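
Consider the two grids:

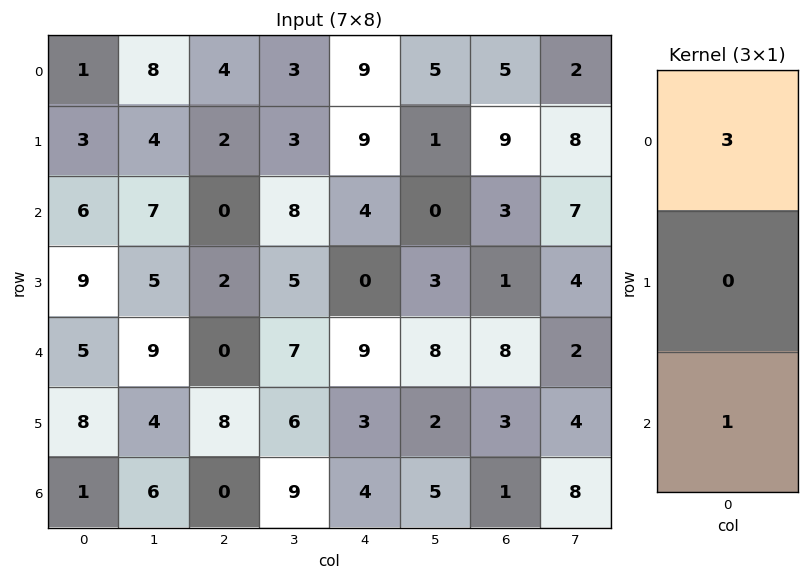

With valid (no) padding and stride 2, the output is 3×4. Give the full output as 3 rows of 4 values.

9 12 31 18
23 0 21 17
16 0 31 25

Output[0,0]: The receptive field on the input at this output position is [1 / 3 / 6]. Elementwise product with the kernel and sum: 1·3 + 6·1.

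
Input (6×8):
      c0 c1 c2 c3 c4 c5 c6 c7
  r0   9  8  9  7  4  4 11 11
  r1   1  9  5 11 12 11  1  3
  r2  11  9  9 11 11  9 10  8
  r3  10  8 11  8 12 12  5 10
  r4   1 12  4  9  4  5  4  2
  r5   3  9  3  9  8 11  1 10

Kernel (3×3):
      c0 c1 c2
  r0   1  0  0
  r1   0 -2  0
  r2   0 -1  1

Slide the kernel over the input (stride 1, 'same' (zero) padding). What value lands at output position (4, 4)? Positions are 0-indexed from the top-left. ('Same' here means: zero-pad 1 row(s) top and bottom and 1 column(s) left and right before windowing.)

3

The receptive field on the zero-padded input at this output position is [8 12 12 / 9 4 5 / 9 8 11]. Elementwise product with the kernel and sum: 8·1 + 4·-2 + 8·-1 + 11·1.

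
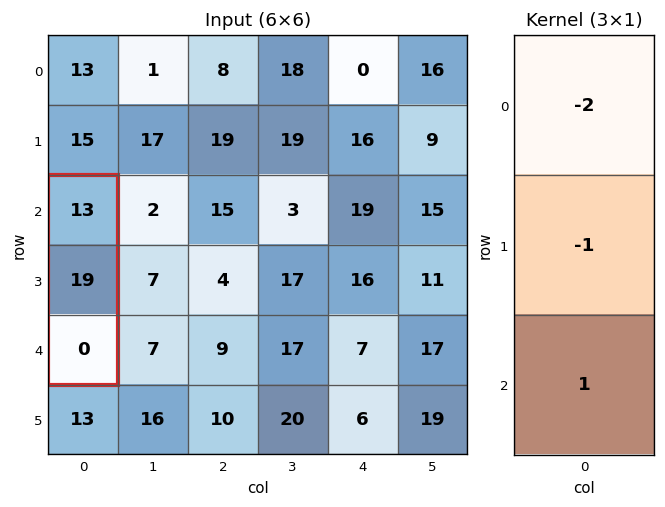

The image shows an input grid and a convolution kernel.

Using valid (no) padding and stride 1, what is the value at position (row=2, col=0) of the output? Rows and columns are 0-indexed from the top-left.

-45

The receptive field on the input at this output position is [13 / 19 / 0]. Elementwise product with the kernel and sum: 13·-2 + 19·-1 + 0·1.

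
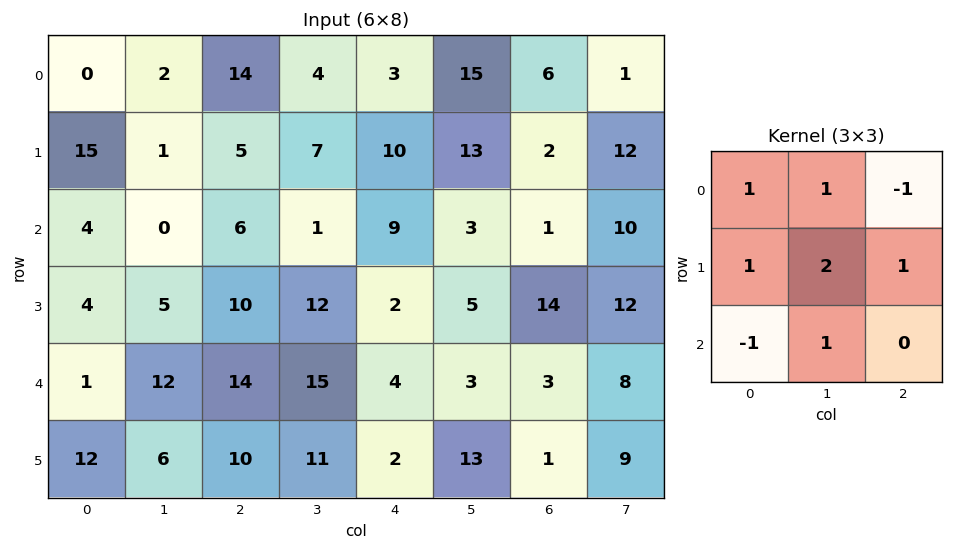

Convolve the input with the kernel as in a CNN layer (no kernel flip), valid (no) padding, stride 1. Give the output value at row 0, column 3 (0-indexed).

The receptive field on the input at this output position is [4 3 15 / 7 10 13 / 1 9 3]. Elementwise product with the kernel and sum: 4·1 + 3·1 + 15·-1 + 7·1 + 10·2 + 13·1 + 1·-1 + 9·1.

40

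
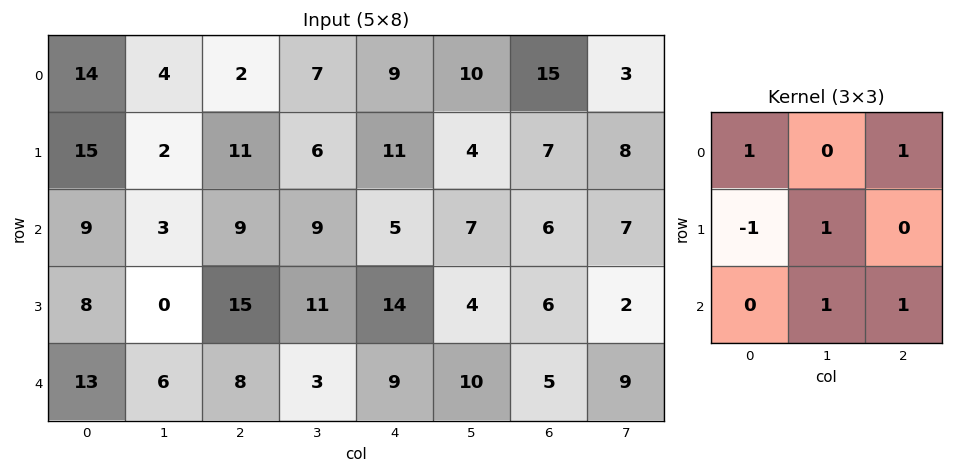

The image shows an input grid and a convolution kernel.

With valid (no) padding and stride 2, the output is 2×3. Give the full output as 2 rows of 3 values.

15 20 30
24 22 16

Output[0,0]: The receptive field on the input at this output position is [14 4 2 / 15 2 11 / 9 3 9]. Elementwise product with the kernel and sum: 14·1 + 2·1 + 15·-1 + 2·1 + 3·1 + 9·1.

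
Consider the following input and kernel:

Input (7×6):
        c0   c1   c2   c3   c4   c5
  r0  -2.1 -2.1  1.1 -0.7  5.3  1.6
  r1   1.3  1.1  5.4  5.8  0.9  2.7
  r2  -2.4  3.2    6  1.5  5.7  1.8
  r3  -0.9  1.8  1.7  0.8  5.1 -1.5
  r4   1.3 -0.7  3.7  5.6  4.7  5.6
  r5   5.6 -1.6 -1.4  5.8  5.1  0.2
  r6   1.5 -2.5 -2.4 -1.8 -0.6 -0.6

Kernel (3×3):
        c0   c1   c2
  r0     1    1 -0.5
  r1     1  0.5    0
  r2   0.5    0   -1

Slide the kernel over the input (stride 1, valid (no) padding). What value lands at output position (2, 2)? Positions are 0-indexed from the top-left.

The receptive field on the input at this output position is [6 1.5 5.7 / 1.7 0.8 5.1 / 3.7 5.6 4.7]. Elementwise product with the kernel and sum: 6·1 + 1.5·1 + 5.7·-0.5 + 1.7·1 + 0.8·0.5 + 3.7·0.5 + 4.7·-1.

3.9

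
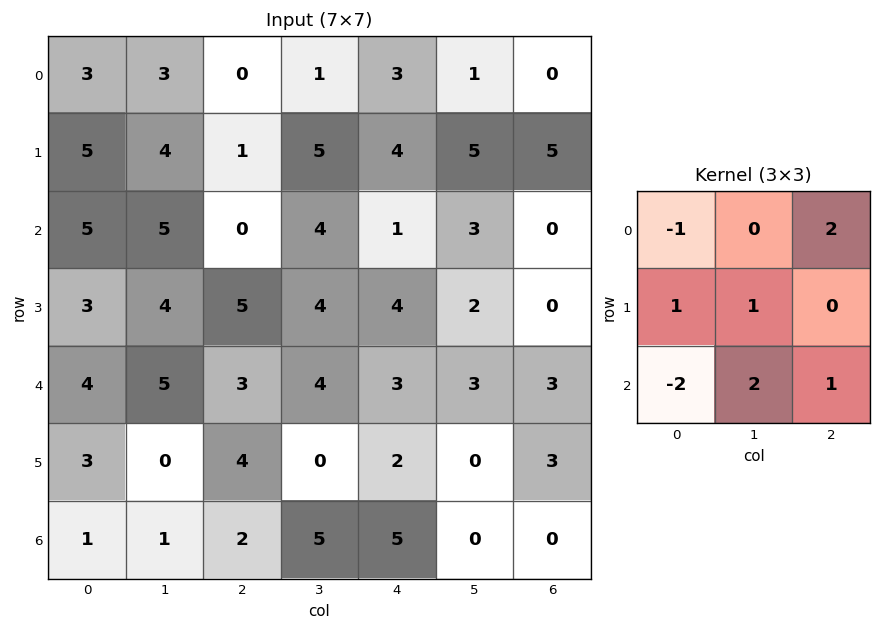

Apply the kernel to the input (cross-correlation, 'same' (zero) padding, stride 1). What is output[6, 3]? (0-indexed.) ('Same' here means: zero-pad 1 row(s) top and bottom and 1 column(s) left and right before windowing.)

7

The receptive field on the zero-padded input at this output position is [4 0 2 / 2 5 5 / 0 0 0]. Elementwise product with the kernel and sum: 4·-1 + 2·2 + 2·1 + 5·1 + 0·-2 + 0·2 + 0·1.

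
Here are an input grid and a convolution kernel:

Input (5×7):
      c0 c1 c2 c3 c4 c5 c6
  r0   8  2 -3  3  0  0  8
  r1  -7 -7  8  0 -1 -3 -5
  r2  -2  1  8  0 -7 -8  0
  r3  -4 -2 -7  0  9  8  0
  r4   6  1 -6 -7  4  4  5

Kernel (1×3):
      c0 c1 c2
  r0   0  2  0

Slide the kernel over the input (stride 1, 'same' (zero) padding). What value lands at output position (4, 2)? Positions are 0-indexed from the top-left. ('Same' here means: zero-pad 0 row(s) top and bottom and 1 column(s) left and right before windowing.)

The receptive field on the zero-padded input at this output position is [1 -6 -7]. Elementwise product with the kernel and sum: -6·2.

-12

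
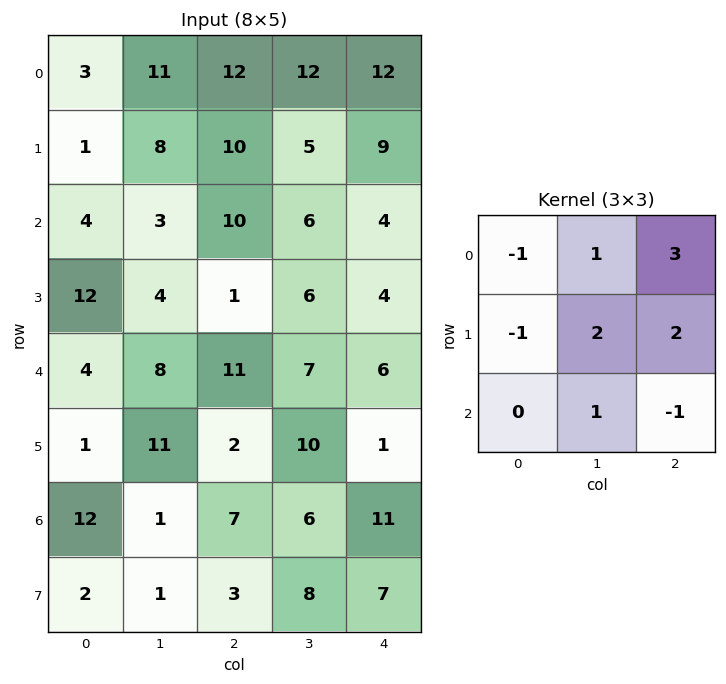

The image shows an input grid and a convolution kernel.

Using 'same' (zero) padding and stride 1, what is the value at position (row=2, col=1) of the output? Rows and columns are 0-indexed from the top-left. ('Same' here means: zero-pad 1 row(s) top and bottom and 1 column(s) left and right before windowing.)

The receptive field on the zero-padded input at this output position is [1 8 10 / 4 3 10 / 12 4 1]. Elementwise product with the kernel and sum: 1·-1 + 8·1 + 10·3 + 4·-1 + 3·2 + 10·2 + 4·1 + 1·-1.

62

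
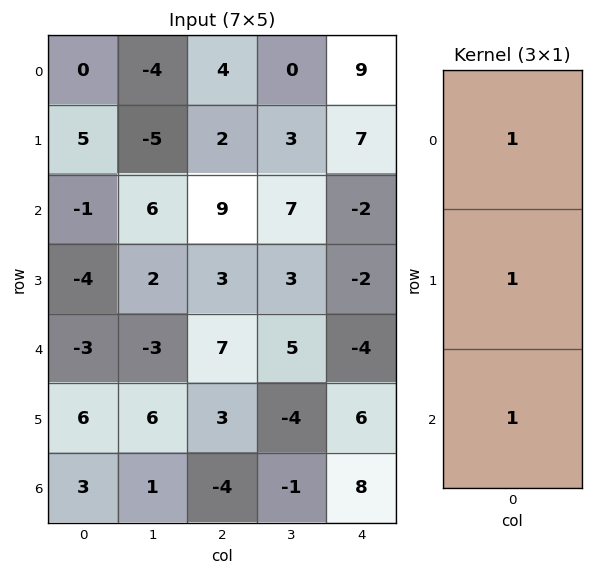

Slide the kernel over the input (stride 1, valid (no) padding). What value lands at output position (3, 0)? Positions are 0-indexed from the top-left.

-1

The receptive field on the input at this output position is [-4 / -3 / 6]. Elementwise product with the kernel and sum: -4·1 + -3·1 + 6·1.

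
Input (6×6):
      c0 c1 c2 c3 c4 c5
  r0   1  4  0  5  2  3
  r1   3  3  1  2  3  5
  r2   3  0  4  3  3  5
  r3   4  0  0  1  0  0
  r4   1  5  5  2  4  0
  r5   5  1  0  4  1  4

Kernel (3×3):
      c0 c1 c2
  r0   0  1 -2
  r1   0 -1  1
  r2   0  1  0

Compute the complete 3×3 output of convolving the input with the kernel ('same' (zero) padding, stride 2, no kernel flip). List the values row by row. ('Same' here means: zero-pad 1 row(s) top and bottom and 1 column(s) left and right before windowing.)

Output[0,0]: The receptive field on the zero-padded input at this output position is [0 0 0 / 0 1 4 / 0 3 3]. Elementwise product with the kernel and sum: 0·1 + 0·-2 + 1·-1 + 4·1 + 3·1.
Output[0,1]: The receptive field on the zero-padded input at this output position is [0 0 0 / 4 0 5 / 3 1 2]. Elementwise product with the kernel and sum: 0·1 + 0·-2 + 0·-1 + 5·1 + 1·1.

6 6 4
-2 -4 -5
13 -5 -3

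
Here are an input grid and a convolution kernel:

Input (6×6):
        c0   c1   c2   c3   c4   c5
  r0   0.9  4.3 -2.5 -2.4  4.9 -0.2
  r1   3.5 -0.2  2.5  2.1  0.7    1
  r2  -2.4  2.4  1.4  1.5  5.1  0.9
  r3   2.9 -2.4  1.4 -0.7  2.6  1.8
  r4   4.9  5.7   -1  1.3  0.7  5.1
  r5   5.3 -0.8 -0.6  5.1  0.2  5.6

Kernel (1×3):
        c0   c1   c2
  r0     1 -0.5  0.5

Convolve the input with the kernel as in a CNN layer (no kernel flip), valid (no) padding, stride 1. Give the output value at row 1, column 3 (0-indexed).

The receptive field on the input at this output position is [2.1 0.7 1]. Elementwise product with the kernel and sum: 2.1·1 + 0.7·-0.5 + 1·0.5.

2.25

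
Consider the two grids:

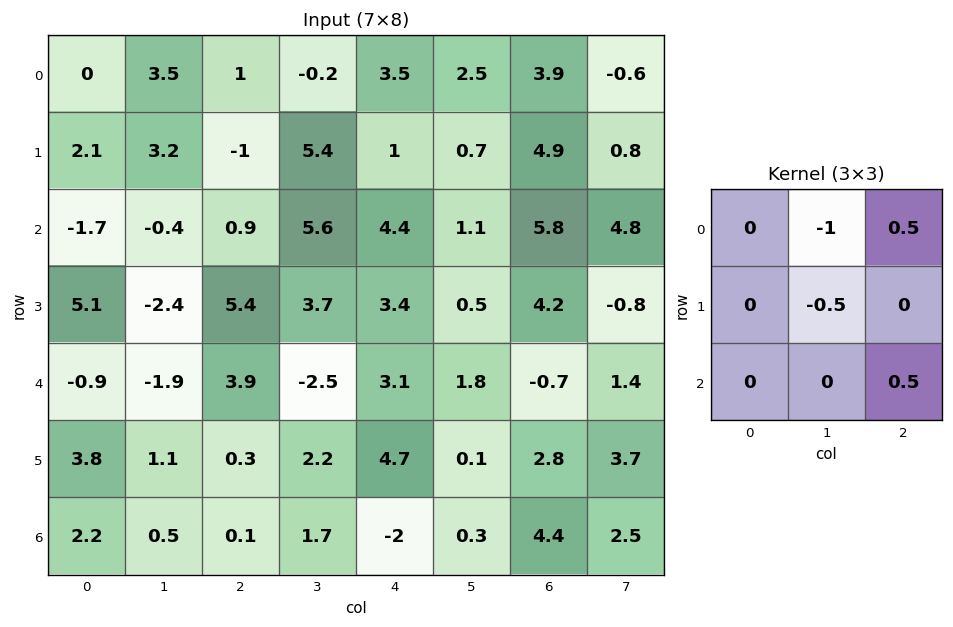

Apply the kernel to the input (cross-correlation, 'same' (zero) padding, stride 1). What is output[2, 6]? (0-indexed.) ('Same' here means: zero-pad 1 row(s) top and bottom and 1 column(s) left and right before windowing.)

-7.8

The receptive field on the zero-padded input at this output position is [0.7 4.9 0.8 / 1.1 5.8 4.8 / 0.5 4.2 -0.8]. Elementwise product with the kernel and sum: 4.9·-1 + 0.8·0.5 + 5.8·-0.5 + -0.8·0.5.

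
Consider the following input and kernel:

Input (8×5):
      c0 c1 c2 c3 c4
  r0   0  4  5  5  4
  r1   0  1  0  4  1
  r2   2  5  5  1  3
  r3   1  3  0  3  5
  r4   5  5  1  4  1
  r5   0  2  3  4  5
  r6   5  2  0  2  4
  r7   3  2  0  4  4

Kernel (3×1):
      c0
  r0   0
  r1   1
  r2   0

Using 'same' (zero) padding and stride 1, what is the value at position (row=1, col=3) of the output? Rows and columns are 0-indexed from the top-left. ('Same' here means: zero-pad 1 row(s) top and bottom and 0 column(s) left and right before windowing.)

4

The receptive field on the zero-padded input at this output position is [5 / 4 / 1]. Elementwise product with the kernel and sum: 4·1.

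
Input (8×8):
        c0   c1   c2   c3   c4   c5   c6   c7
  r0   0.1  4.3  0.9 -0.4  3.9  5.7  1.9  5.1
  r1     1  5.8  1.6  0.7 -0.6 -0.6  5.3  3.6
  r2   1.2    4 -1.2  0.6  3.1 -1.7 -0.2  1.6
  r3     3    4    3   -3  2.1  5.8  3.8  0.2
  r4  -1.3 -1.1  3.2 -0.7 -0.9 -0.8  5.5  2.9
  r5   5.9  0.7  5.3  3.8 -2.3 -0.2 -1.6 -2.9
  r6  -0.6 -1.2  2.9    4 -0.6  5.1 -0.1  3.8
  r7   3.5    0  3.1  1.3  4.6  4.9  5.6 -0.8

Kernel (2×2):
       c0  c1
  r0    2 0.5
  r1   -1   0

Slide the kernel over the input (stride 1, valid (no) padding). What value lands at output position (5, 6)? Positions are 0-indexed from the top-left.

-4.55

The receptive field on the input at this output position is [-1.6 -2.9 / -0.1 3.8]. Elementwise product with the kernel and sum: -1.6·2 + -2.9·0.5 + -0.1·-1.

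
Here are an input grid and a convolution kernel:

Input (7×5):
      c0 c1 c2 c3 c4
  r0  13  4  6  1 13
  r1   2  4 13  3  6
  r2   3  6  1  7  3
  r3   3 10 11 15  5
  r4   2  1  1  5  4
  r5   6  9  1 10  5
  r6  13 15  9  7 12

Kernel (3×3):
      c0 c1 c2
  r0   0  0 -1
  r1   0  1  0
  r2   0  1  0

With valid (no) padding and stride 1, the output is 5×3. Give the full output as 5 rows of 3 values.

Output[0,0]: The receptive field on the input at this output position is [13 4 6 / 2 4 13 / 3 6 1]. Elementwise product with the kernel and sum: 6·-1 + 4·1 + 6·1.

4 13 -3
3 9 16
10 5 17
-1 -13 10
23 5 13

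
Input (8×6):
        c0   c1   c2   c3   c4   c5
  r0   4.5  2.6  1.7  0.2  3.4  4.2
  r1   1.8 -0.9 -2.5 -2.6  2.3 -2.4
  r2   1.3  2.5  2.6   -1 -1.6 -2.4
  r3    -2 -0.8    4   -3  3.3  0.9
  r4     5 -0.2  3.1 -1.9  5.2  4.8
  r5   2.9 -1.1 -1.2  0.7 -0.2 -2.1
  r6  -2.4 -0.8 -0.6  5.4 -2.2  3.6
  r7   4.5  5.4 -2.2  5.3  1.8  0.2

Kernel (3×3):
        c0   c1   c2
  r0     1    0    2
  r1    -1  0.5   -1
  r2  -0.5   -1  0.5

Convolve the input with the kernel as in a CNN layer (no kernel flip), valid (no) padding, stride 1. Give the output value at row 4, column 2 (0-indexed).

9.05

The receptive field on the input at this output position is [3.1 -1.9 5.2 / -1.2 0.7 -0.2 / -0.6 5.4 -2.2]. Elementwise product with the kernel and sum: 3.1·1 + 5.2·2 + -1.2·-1 + 0.7·0.5 + -0.2·-1 + -0.6·-0.5 + 5.4·-1 + -2.2·0.5.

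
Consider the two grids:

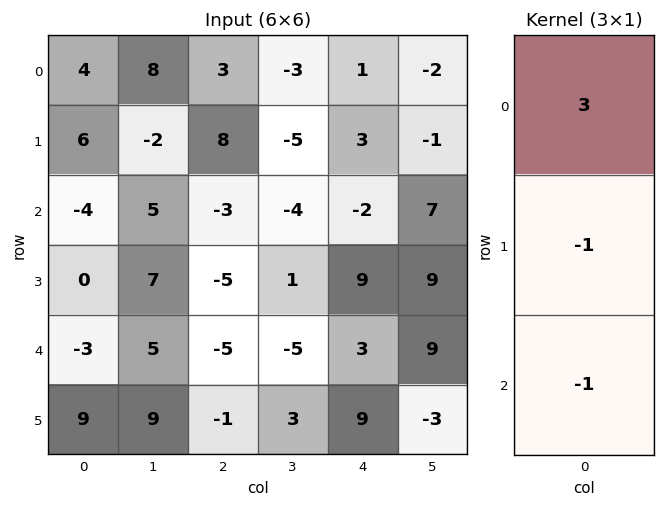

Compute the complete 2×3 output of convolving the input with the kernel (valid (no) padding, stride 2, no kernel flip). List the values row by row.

Output[0,0]: The receptive field on the input at this output position is [4 / 6 / -4]. Elementwise product with the kernel and sum: 4·3 + 6·-1 + -4·-1.
Output[0,1]: The receptive field on the input at this output position is [3 / 8 / -3]. Elementwise product with the kernel and sum: 3·3 + 8·-1 + -3·-1.

10 4 2
-9 1 -18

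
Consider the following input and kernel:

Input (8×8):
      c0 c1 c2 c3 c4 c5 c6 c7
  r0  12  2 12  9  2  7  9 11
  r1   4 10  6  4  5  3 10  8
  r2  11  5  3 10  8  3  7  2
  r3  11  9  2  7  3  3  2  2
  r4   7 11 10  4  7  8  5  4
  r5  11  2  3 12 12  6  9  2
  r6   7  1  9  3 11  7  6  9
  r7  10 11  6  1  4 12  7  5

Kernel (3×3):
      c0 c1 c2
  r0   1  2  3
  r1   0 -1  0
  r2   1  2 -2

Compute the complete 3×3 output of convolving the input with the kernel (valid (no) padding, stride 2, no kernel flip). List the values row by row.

Output[0,0]: The receptive field on the input at this output position is [12 2 12 / 4 10 6 / 11 5 3]. Elementwise product with the kernel and sum: 12·1 + 2·2 + 12·3 + 10·-1 + 11·1 + 5·2 + 3·-2.
Output[0,1]: The receptive field on the input at this output position is [12 9 2 / 6 4 5 / 3 10 8]. Elementwise product with the kernel and sum: 12·1 + 9·2 + 2·3 + 4·-1 + 3·1 + 10·2 + 8·-2.

57 39 40
30 44 45
48 20 45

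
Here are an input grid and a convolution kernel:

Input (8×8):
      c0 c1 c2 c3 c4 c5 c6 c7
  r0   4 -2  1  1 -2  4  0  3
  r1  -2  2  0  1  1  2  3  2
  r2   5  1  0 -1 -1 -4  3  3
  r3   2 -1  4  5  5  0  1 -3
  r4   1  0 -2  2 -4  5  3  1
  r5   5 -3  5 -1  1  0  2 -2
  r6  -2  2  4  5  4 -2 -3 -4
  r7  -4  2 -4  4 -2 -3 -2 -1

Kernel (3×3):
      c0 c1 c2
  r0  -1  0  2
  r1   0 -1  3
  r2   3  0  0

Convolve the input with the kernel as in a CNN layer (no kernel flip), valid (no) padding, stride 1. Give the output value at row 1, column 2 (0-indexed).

The receptive field on the input at this output position is [0 1 1 / 0 -1 -1 / 4 5 5]. Elementwise product with the kernel and sum: 0·-1 + 1·2 + -1·-1 + -1·3 + 4·3.

12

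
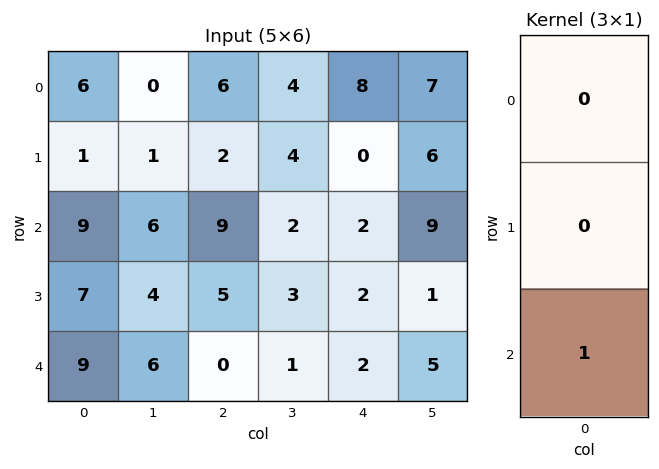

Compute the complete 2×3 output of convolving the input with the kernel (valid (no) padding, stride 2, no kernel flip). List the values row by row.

Output[0,0]: The receptive field on the input at this output position is [6 / 1 / 9]. Elementwise product with the kernel and sum: 9·1.

9 9 2
9 0 2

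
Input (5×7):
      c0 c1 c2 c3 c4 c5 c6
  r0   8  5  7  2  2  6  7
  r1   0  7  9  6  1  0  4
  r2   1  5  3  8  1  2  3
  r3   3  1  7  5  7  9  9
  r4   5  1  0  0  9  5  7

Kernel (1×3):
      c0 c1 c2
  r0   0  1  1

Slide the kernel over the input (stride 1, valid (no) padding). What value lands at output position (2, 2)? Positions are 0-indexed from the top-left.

9

The receptive field on the input at this output position is [3 8 1]. Elementwise product with the kernel and sum: 8·1 + 1·1.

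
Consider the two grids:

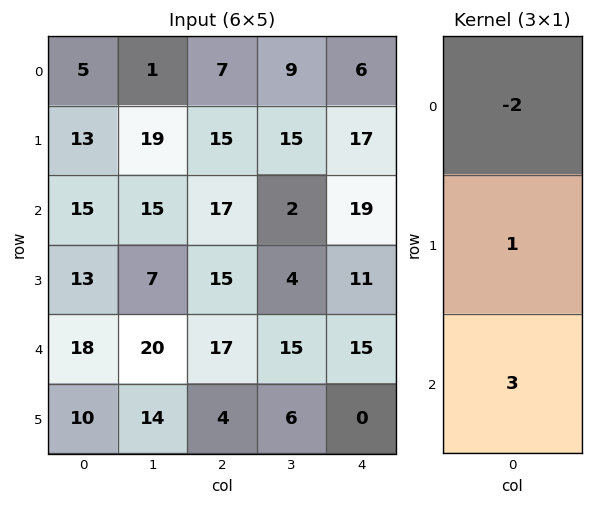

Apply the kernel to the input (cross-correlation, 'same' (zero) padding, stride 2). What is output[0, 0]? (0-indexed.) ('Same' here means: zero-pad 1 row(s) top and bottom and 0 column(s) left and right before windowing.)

The receptive field on the zero-padded input at this output position is [0 / 5 / 13]. Elementwise product with the kernel and sum: 0·-2 + 5·1 + 13·3.

44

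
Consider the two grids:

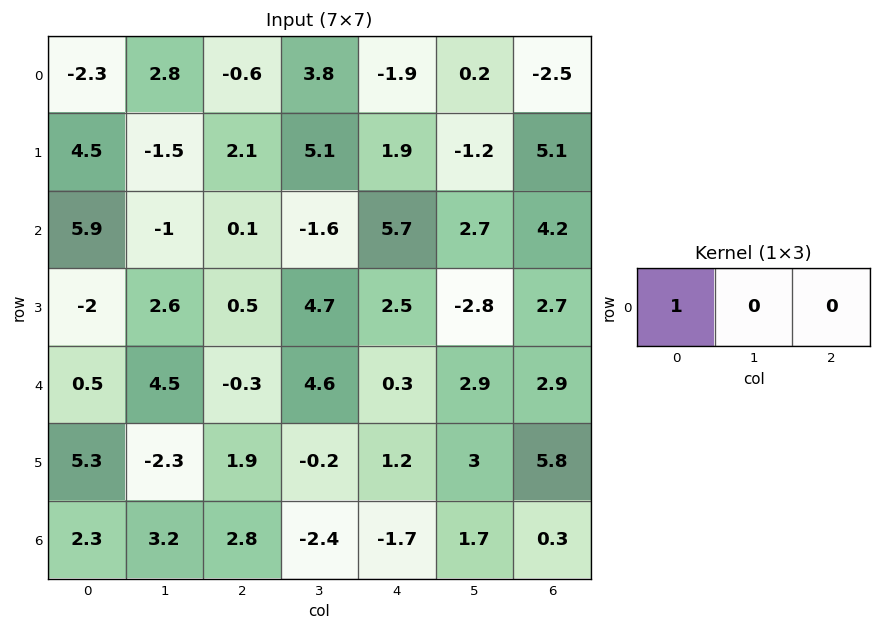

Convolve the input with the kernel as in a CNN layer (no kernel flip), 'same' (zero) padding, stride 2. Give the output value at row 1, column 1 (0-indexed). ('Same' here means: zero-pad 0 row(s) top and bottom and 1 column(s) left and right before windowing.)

The receptive field on the zero-padded input at this output position is [-1 0.1 -1.6]. Elementwise product with the kernel and sum: -1·1.

-1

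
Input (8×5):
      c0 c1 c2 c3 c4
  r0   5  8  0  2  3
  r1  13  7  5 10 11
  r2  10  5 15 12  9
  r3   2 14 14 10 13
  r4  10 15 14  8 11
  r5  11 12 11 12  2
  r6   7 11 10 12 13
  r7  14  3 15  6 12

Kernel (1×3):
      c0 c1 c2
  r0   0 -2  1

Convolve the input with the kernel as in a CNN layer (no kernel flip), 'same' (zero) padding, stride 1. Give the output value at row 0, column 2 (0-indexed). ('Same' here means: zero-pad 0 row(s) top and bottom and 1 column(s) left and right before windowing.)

The receptive field on the zero-padded input at this output position is [8 0 2]. Elementwise product with the kernel and sum: 0·-2 + 2·1.

2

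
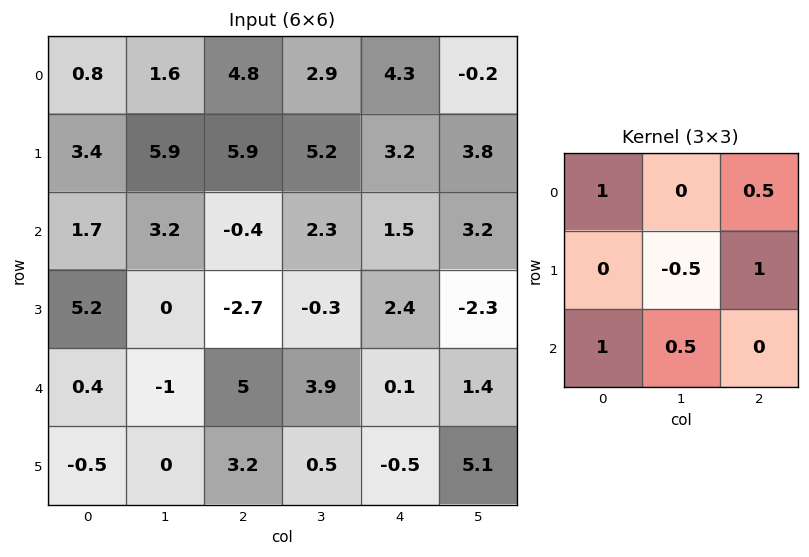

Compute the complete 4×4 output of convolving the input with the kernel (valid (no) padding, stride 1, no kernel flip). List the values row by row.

9.45 8.3 8.3 8.05
9.55 9.65 5 10.45
-1.3 6.9 9.85 4.35
8.85 2.85 0.1 0.15

Output[0,0]: The receptive field on the input at this output position is [0.8 1.6 4.8 / 3.4 5.9 5.9 / 1.7 3.2 -0.4]. Elementwise product with the kernel and sum: 0.8·1 + 4.8·0.5 + 5.9·-0.5 + 5.9·1 + 1.7·1 + 3.2·0.5.
Output[0,1]: The receptive field on the input at this output position is [1.6 4.8 2.9 / 5.9 5.9 5.2 / 3.2 -0.4 2.3]. Elementwise product with the kernel and sum: 1.6·1 + 2.9·0.5 + 5.9·-0.5 + 5.2·1 + 3.2·1 + -0.4·0.5.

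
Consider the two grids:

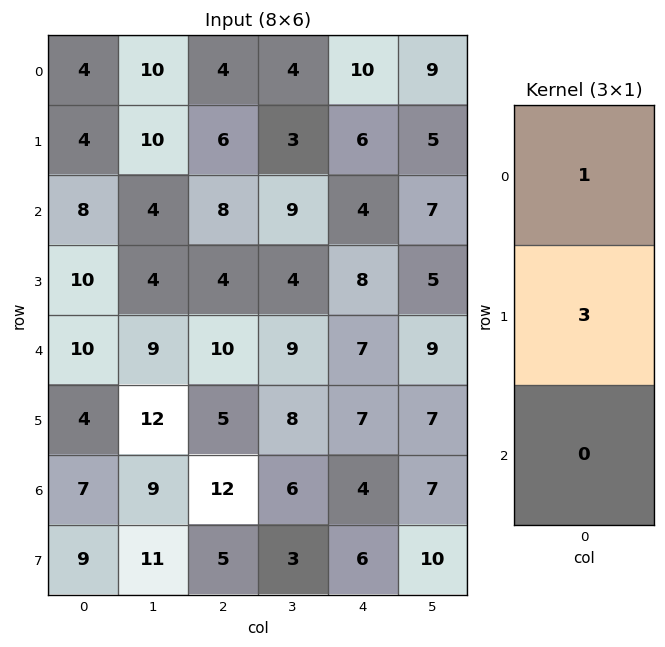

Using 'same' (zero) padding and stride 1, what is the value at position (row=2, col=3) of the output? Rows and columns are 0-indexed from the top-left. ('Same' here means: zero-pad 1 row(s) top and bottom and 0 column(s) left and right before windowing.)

30

The receptive field on the zero-padded input at this output position is [3 / 9 / 4]. Elementwise product with the kernel and sum: 3·1 + 9·3.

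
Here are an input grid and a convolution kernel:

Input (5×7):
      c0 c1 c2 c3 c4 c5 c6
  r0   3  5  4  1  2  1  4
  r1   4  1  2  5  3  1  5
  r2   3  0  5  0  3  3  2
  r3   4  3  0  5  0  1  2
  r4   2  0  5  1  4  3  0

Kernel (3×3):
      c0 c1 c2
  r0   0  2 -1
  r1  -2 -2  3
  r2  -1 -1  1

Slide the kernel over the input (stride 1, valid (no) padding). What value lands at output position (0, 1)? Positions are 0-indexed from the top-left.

11

The receptive field on the input at this output position is [5 4 1 / 1 2 5 / 0 5 0]. Elementwise product with the kernel and sum: 4·2 + 1·-1 + 1·-2 + 2·-2 + 5·3 + 0·-1 + 5·-1 + 0·1.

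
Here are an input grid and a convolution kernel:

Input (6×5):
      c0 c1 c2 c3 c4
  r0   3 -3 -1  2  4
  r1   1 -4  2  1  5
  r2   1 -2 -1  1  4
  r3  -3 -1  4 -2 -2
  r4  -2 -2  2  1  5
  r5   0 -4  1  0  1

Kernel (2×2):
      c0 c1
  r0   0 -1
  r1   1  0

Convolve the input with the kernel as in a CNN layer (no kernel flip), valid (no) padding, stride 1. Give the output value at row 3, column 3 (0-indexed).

The receptive field on the input at this output position is [-2 -2 / 1 5]. Elementwise product with the kernel and sum: -2·-1 + 1·1.

3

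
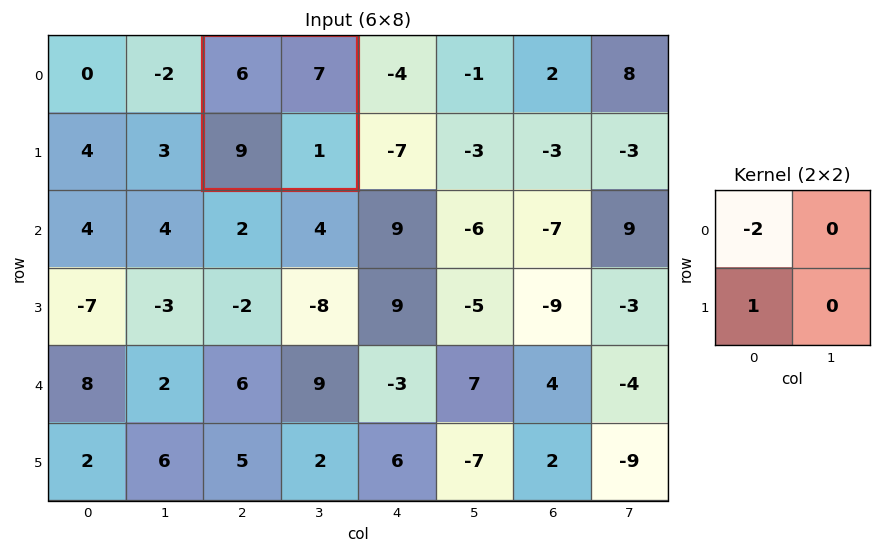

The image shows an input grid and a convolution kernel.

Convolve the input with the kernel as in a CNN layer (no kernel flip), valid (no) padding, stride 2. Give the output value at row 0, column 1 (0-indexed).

The receptive field on the input at this output position is [6 7 / 9 1]. Elementwise product with the kernel and sum: 6·-2 + 9·1.

-3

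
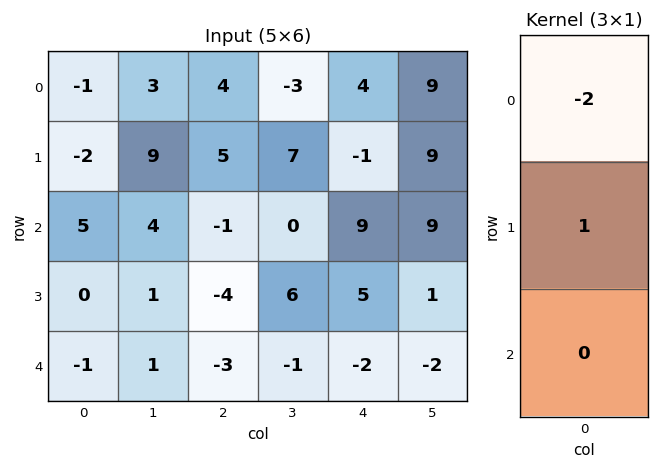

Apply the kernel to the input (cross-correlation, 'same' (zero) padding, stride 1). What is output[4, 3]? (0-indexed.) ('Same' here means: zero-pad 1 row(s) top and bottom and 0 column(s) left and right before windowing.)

-13

The receptive field on the zero-padded input at this output position is [6 / -1 / 0]. Elementwise product with the kernel and sum: 6·-2 + -1·1.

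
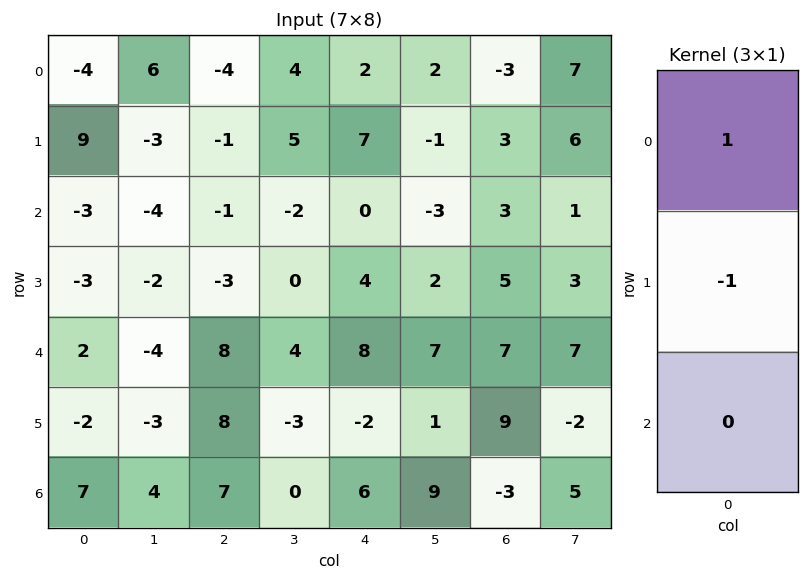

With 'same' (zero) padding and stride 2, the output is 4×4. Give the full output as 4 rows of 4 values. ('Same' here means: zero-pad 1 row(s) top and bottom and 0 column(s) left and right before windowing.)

4 4 -2 3
12 0 7 0
-5 -11 -4 -2
-9 1 -8 12

Output[0,0]: The receptive field on the zero-padded input at this output position is [0 / -4 / 9]. Elementwise product with the kernel and sum: 0·1 + -4·-1.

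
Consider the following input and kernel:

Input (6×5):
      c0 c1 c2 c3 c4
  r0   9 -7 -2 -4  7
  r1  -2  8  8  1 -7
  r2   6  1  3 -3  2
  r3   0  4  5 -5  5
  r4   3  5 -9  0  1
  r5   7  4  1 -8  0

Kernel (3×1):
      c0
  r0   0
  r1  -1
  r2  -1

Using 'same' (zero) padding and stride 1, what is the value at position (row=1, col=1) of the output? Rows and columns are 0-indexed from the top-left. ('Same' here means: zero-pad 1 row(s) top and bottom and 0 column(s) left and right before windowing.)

The receptive field on the zero-padded input at this output position is [-7 / 8 / 1]. Elementwise product with the kernel and sum: 8·-1 + 1·-1.

-9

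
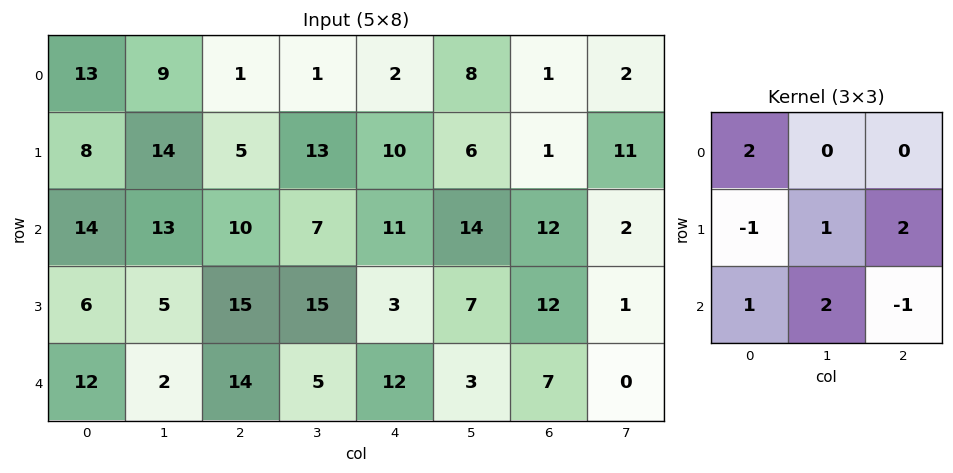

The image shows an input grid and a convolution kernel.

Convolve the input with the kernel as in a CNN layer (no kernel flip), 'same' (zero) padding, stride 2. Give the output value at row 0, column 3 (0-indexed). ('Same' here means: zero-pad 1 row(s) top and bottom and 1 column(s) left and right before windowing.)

-6

The receptive field on the zero-padded input at this output position is [0 0 0 / 8 1 2 / 6 1 11]. Elementwise product with the kernel and sum: 0·2 + 8·-1 + 1·1 + 2·2 + 6·1 + 1·2 + 11·-1.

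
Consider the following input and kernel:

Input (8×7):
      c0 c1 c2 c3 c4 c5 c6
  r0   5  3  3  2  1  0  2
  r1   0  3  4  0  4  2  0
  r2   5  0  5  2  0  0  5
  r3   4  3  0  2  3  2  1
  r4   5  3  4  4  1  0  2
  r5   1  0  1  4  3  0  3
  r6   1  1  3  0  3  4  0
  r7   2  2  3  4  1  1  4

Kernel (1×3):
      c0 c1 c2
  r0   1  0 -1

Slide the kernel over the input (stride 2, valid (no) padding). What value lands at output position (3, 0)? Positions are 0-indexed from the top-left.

The receptive field on the input at this output position is [1 1 3]. Elementwise product with the kernel and sum: 1·1 + 3·-1.

-2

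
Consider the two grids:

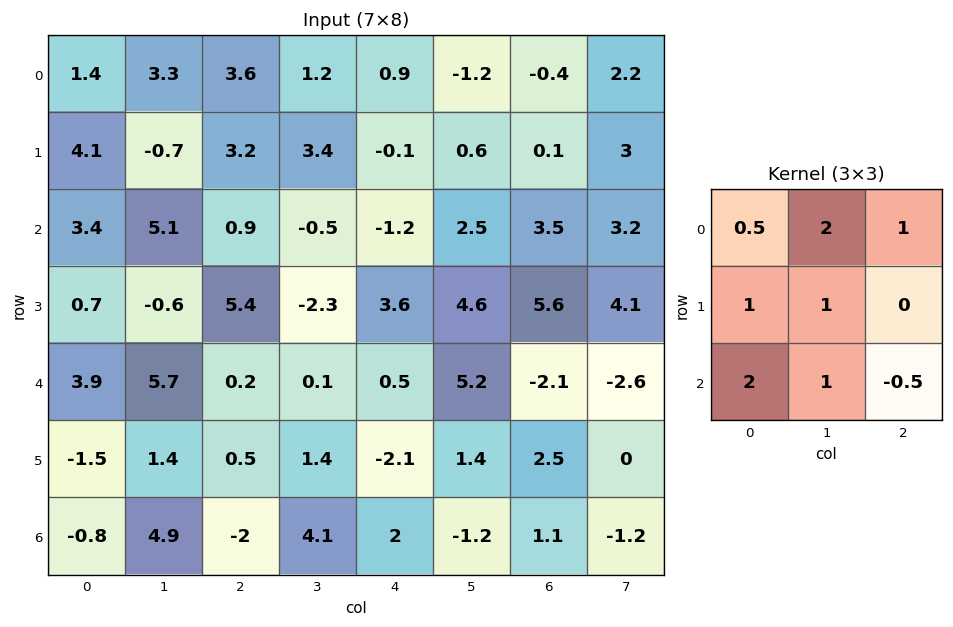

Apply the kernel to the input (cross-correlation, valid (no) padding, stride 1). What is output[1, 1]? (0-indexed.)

20.8

The receptive field on the input at this output position is [-0.7 3.2 3.4 / 5.1 0.9 -0.5 / -0.6 5.4 -2.3]. Elementwise product with the kernel and sum: -0.7·0.5 + 3.2·2 + 3.4·1 + 5.1·1 + 0.9·1 + -0.6·2 + 5.4·1 + -2.3·-0.5.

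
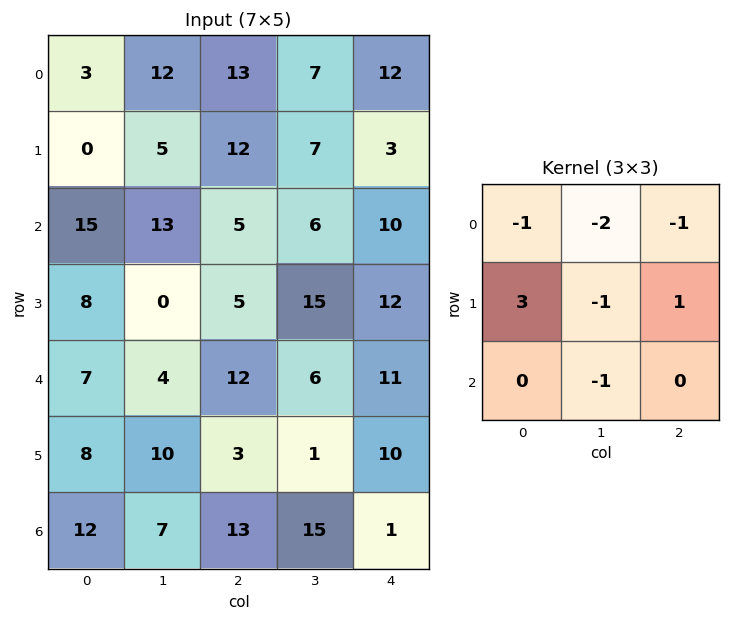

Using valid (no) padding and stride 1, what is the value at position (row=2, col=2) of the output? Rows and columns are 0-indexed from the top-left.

The receptive field on the input at this output position is [5 6 10 / 5 15 12 / 12 6 11]. Elementwise product with the kernel and sum: 5·-1 + 6·-2 + 10·-1 + 5·3 + 15·-1 + 12·1 + 6·-1.

-21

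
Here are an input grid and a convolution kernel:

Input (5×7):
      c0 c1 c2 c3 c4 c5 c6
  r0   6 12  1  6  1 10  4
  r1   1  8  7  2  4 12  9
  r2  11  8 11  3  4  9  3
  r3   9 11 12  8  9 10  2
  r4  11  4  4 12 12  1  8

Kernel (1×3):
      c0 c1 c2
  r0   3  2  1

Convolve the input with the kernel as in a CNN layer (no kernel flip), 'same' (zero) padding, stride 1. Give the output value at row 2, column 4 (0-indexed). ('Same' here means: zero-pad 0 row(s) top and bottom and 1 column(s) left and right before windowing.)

The receptive field on the zero-padded input at this output position is [3 4 9]. Elementwise product with the kernel and sum: 3·3 + 4·2 + 9·1.

26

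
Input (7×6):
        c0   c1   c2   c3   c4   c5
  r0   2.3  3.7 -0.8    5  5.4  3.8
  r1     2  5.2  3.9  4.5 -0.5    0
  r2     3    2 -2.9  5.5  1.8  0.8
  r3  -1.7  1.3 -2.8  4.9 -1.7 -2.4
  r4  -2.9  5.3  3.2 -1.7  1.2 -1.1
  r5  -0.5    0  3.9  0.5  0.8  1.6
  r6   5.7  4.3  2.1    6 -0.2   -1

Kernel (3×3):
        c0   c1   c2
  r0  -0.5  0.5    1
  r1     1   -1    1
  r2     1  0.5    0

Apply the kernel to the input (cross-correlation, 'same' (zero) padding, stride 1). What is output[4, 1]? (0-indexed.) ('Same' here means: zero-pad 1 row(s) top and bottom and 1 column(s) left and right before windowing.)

The receptive field on the zero-padded input at this output position is [-1.7 1.3 -2.8 / -2.9 5.3 3.2 / -0.5 0 3.9]. Elementwise product with the kernel and sum: -1.7·-0.5 + 1.3·0.5 + -2.8·1 + -2.9·1 + 5.3·-1 + 3.2·1 + -0.5·1 + 0·0.5.

-6.8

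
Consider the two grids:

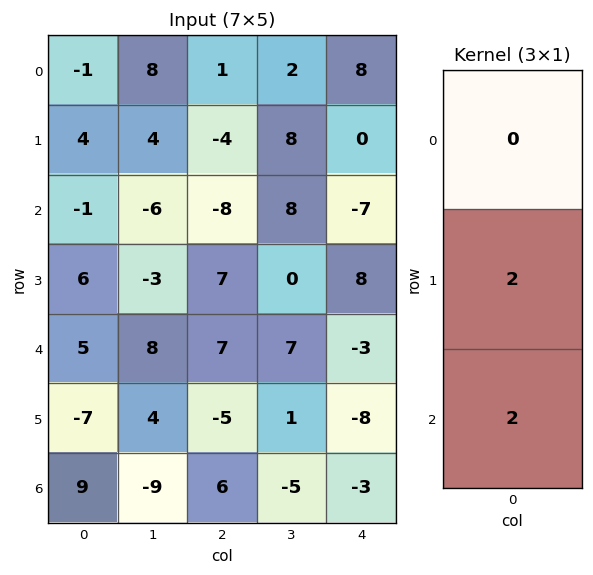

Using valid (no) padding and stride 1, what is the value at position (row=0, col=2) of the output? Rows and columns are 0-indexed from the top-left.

-24

The receptive field on the input at this output position is [1 / -4 / -8]. Elementwise product with the kernel and sum: -4·2 + -8·2.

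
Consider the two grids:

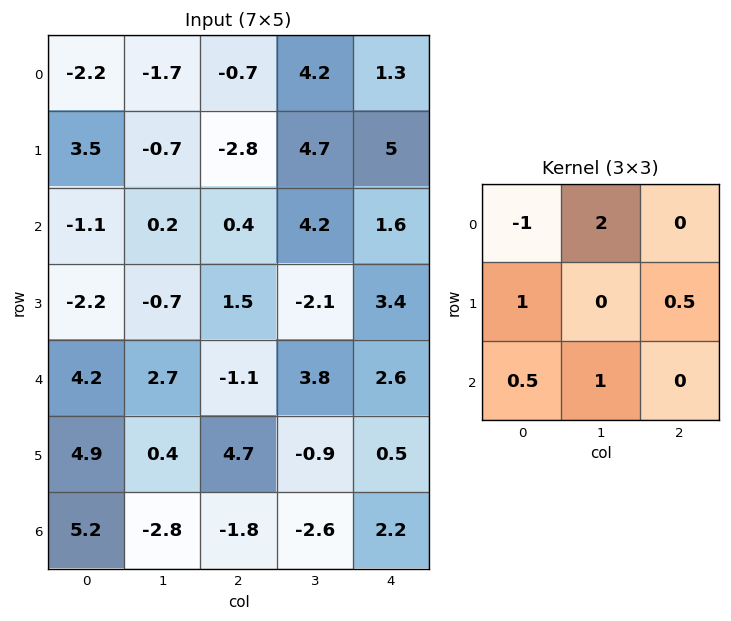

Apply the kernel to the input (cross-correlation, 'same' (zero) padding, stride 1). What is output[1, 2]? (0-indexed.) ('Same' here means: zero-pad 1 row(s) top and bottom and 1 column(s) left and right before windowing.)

2.45

The receptive field on the zero-padded input at this output position is [-1.7 -0.7 4.2 / -0.7 -2.8 4.7 / 0.2 0.4 4.2]. Elementwise product with the kernel and sum: -1.7·-1 + -0.7·2 + -0.7·1 + 4.7·0.5 + 0.2·0.5 + 0.4·1.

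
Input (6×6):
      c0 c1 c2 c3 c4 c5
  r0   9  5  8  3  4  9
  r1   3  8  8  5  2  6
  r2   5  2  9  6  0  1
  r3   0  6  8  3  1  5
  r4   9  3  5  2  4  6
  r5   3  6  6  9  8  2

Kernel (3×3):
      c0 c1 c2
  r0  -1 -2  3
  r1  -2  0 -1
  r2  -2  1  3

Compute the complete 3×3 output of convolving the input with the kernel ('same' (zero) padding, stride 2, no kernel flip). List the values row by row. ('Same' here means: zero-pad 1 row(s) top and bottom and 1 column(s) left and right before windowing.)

22 -6 -5
34 -14 6
36 0 -4

Output[0,0]: The receptive field on the zero-padded input at this output position is [0 0 0 / 0 9 5 / 0 3 8]. Elementwise product with the kernel and sum: 0·-1 + 0·-2 + 0·3 + 0·-2 + 5·-1 + 0·-2 + 3·1 + 8·3.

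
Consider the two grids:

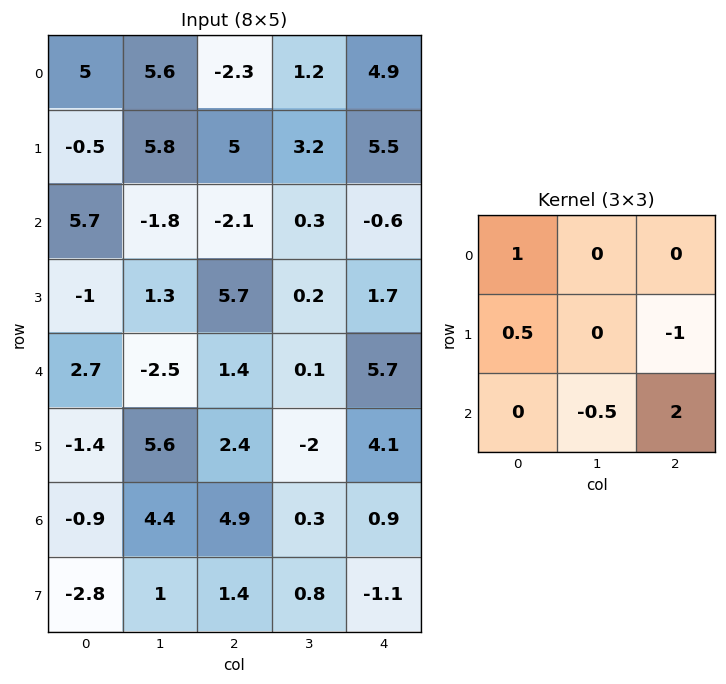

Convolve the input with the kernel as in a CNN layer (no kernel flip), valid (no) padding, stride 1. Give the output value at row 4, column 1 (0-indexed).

0.45

The receptive field on the input at this output position is [-2.5 1.4 0.1 / 5.6 2.4 -2 / 4.4 4.9 0.3]. Elementwise product with the kernel and sum: -2.5·1 + 5.6·0.5 + -2·-1 + 4.9·-0.5 + 0.3·2.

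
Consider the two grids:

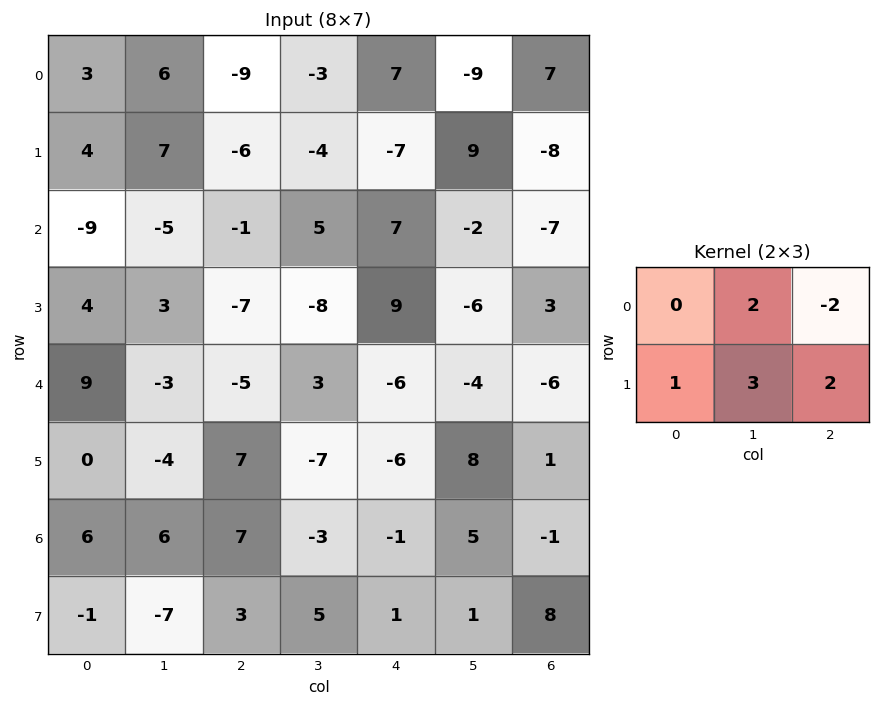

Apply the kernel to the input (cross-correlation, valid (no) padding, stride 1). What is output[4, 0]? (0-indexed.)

6

The receptive field on the input at this output position is [9 -3 -5 / 0 -4 7]. Elementwise product with the kernel and sum: -3·2 + -5·-2 + 0·1 + -4·3 + 7·2.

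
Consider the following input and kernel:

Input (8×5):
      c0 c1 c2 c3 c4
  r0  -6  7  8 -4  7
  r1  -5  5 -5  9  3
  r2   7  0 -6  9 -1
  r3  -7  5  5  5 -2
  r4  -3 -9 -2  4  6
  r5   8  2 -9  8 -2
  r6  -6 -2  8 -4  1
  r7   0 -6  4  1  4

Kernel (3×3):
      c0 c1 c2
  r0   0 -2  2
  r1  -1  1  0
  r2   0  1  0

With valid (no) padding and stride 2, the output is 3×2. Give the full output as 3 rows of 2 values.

12 45
-9 -16
6 17

Output[0,0]: The receptive field on the input at this output position is [-6 7 8 / -5 5 -5 / 7 0 -6]. Elementwise product with the kernel and sum: 7·-2 + 8·2 + -5·-1 + 5·1 + 0·1.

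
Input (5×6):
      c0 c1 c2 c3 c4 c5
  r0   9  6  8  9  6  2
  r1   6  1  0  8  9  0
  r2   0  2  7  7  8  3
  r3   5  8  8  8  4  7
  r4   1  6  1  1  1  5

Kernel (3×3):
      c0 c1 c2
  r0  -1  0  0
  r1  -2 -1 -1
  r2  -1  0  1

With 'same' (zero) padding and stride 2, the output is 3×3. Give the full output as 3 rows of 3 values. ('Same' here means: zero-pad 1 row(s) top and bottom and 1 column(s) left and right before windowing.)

-14 -22 -34
6 -19 -34
-7 -22 -16

Output[0,0]: The receptive field on the zero-padded input at this output position is [0 0 0 / 0 9 6 / 0 6 1]. Elementwise product with the kernel and sum: 0·-1 + 0·-2 + 9·-1 + 6·-1 + 0·-1 + 1·1.
Output[0,1]: The receptive field on the zero-padded input at this output position is [0 0 0 / 6 8 9 / 1 0 8]. Elementwise product with the kernel and sum: 0·-1 + 6·-2 + 8·-1 + 9·-1 + 1·-1 + 8·1.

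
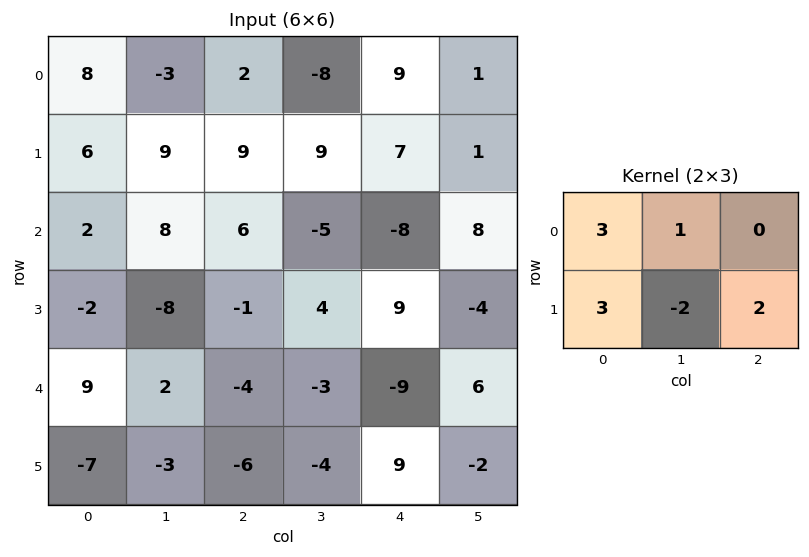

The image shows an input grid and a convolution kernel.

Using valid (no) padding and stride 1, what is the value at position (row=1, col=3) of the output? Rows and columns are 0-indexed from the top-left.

The receptive field on the input at this output position is [9 7 1 / -5 -8 8]. Elementwise product with the kernel and sum: 9·3 + 7·1 + -5·3 + -8·-2 + 8·2.

51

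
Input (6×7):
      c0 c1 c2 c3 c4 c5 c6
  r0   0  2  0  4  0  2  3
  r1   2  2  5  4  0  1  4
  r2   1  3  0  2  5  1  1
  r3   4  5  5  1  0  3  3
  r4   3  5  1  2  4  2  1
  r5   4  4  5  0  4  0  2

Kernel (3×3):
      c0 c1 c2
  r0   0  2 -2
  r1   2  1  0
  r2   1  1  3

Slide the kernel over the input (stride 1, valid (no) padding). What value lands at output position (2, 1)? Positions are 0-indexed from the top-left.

The receptive field on the input at this output position is [3 0 2 / 5 5 1 / 5 1 2]. Elementwise product with the kernel and sum: 0·2 + 2·-2 + 5·2 + 5·1 + 5·1 + 1·1 + 2·3.

23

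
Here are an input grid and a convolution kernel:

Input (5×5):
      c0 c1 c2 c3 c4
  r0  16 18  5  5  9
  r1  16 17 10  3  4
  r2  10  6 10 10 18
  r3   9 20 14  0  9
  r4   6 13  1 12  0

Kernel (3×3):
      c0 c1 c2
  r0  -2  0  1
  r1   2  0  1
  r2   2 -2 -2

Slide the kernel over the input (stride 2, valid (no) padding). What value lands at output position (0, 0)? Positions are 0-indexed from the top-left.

3

The receptive field on the input at this output position is [16 18 5 / 16 17 10 / 10 6 10]. Elementwise product with the kernel and sum: 16·-2 + 5·1 + 16·2 + 10·1 + 10·2 + 6·-2 + 10·-2.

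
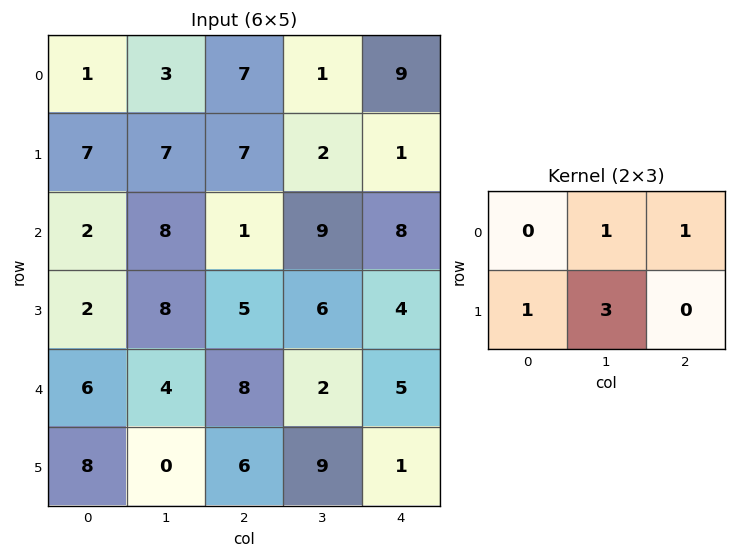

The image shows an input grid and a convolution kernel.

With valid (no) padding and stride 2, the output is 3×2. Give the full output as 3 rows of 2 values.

Output[0,0]: The receptive field on the input at this output position is [1 3 7 / 7 7 7]. Elementwise product with the kernel and sum: 3·1 + 7·1 + 7·1 + 7·3.
Output[0,1]: The receptive field on the input at this output position is [7 1 9 / 7 2 1]. Elementwise product with the kernel and sum: 1·1 + 9·1 + 7·1 + 2·3.

38 23
35 40
20 40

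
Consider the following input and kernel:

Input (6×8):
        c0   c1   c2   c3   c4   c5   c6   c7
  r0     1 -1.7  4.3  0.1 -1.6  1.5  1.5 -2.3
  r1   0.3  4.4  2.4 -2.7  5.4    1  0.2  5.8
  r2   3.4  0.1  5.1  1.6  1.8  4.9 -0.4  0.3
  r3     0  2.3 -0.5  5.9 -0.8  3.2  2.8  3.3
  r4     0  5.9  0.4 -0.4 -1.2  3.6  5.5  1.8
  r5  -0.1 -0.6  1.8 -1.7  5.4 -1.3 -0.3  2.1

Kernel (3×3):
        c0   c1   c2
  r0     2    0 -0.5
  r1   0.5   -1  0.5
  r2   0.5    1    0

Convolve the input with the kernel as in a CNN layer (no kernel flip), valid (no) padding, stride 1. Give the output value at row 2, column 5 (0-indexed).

The receptive field on the input at this output position is [4.9 -0.4 0.3 / 3.2 2.8 3.3 / 3.6 5.5 1.8]. Elementwise product with the kernel and sum: 4.9·2 + 0.3·-0.5 + 3.2·0.5 + 2.8·-1 + 3.3·0.5 + 3.6·0.5 + 5.5·1.

17.4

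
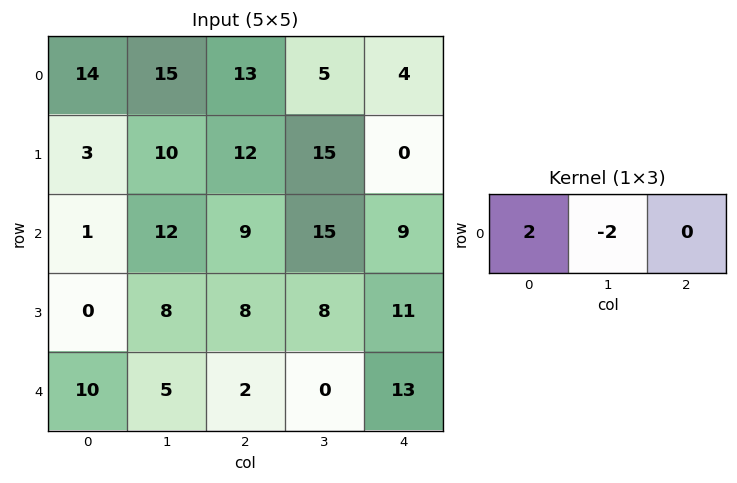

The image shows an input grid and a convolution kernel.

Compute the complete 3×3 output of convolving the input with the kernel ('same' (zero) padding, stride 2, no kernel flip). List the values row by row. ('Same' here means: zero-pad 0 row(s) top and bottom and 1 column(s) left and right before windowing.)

-28 4 2
-2 6 12
-20 6 -26

Output[0,0]: The receptive field on the zero-padded input at this output position is [0 14 15]. Elementwise product with the kernel and sum: 0·2 + 14·-2.
Output[0,1]: The receptive field on the zero-padded input at this output position is [15 13 5]. Elementwise product with the kernel and sum: 15·2 + 13·-2.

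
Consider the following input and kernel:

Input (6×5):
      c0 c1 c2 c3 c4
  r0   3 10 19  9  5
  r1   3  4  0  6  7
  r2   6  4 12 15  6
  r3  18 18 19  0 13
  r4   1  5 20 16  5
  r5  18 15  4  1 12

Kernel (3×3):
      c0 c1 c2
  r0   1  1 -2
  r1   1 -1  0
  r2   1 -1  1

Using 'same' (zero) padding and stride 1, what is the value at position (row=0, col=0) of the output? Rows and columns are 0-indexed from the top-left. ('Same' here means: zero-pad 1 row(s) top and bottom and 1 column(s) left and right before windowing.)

The receptive field on the zero-padded input at this output position is [0 0 0 / 0 3 10 / 0 3 4]. Elementwise product with the kernel and sum: 0·1 + 0·1 + 0·-2 + 0·1 + 3·-1 + 0·1 + 3·-1 + 4·1.

-2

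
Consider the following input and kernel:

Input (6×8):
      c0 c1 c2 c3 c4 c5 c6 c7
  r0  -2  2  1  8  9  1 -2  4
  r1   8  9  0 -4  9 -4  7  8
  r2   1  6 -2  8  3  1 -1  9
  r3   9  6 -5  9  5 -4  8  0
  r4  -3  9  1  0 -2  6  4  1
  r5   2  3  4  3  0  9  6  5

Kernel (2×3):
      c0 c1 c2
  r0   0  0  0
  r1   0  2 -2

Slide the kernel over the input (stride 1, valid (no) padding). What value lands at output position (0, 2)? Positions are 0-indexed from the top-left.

The receptive field on the input at this output position is [1 8 9 / 0 -4 9]. Elementwise product with the kernel and sum: -4·2 + 9·-2.

-26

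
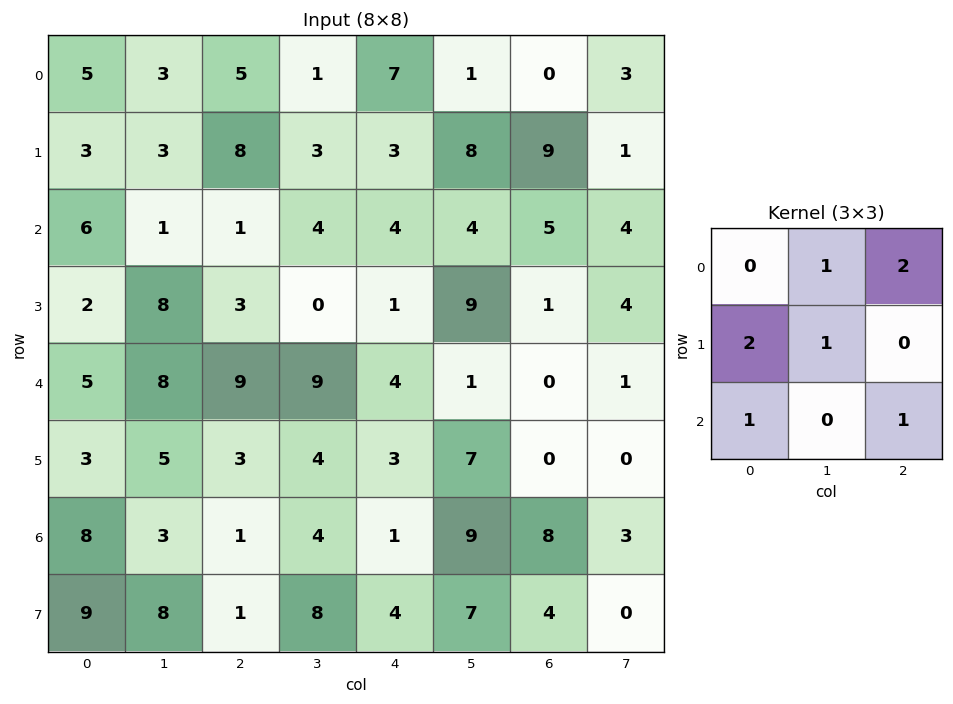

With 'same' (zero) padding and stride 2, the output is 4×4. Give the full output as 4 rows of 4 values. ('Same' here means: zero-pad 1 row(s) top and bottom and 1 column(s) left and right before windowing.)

8 17 20 11
23 25 40 37
28 37 52 18
29 34 41 33

Output[0,0]: The receptive field on the zero-padded input at this output position is [0 0 0 / 0 5 3 / 0 3 3]. Elementwise product with the kernel and sum: 0·1 + 0·2 + 0·2 + 5·1 + 0·1 + 3·1.
Output[0,1]: The receptive field on the zero-padded input at this output position is [0 0 0 / 3 5 1 / 3 8 3]. Elementwise product with the kernel and sum: 0·1 + 0·2 + 3·2 + 5·1 + 3·1 + 3·1.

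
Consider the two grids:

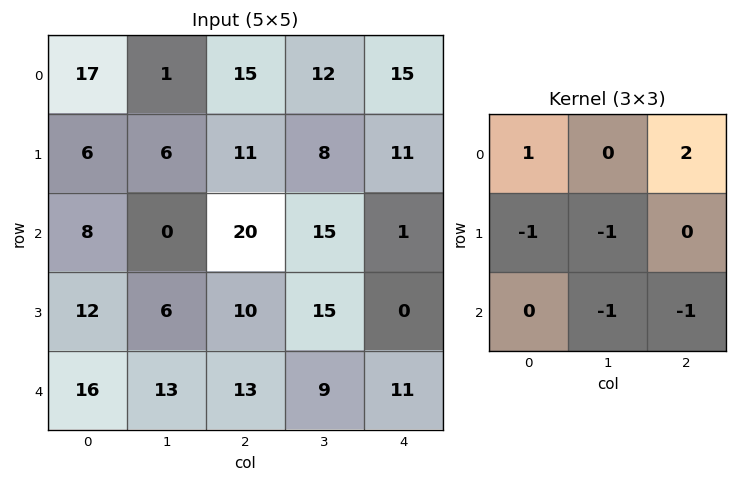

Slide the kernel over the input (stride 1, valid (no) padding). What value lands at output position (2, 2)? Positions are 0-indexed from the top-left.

-23

The receptive field on the input at this output position is [20 15 1 / 10 15 0 / 13 9 11]. Elementwise product with the kernel and sum: 20·1 + 1·2 + 10·-1 + 15·-1 + 9·-1 + 11·-1.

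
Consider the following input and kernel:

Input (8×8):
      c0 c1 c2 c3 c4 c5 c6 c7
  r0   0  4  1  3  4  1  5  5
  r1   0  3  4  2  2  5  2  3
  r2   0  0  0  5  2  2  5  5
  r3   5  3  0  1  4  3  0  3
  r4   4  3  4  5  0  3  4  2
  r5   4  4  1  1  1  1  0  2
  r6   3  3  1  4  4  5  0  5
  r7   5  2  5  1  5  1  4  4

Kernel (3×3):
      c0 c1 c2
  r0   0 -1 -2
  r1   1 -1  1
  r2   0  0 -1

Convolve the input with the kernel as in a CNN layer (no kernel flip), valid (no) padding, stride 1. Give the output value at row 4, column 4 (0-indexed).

-11

The receptive field on the input at this output position is [0 3 4 / 1 1 0 / 4 5 0]. Elementwise product with the kernel and sum: 3·-1 + 4·-2 + 1·1 + 1·-1 + 0·1 + 0·-1.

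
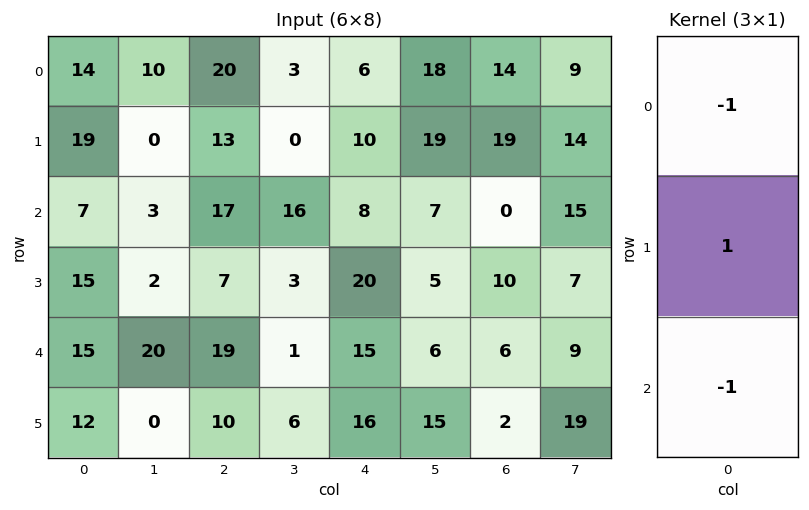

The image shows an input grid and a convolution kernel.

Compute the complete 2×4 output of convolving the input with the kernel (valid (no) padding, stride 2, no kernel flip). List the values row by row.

-2 -24 -4 5
-7 -29 -3 4

Output[0,0]: The receptive field on the input at this output position is [14 / 19 / 7]. Elementwise product with the kernel and sum: 14·-1 + 19·1 + 7·-1.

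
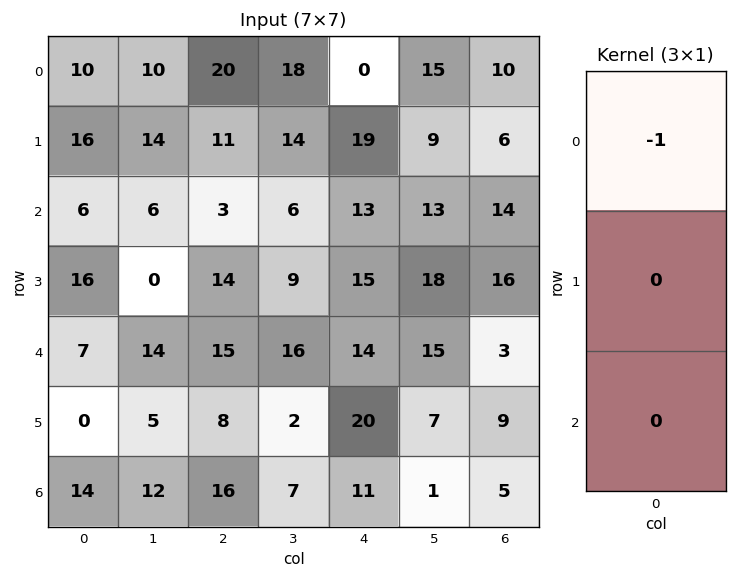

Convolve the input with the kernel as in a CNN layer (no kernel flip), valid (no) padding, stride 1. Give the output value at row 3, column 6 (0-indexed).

-16

The receptive field on the input at this output position is [16 / 3 / 9]. Elementwise product with the kernel and sum: 16·-1.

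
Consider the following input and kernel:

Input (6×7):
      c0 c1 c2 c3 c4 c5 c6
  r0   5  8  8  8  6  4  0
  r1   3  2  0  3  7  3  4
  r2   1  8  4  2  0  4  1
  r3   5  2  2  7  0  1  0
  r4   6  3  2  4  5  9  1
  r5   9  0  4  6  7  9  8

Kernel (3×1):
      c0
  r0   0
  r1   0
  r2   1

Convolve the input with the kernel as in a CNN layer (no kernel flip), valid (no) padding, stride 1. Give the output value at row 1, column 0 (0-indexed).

The receptive field on the input at this output position is [3 / 1 / 5]. Elementwise product with the kernel and sum: 5·1.

5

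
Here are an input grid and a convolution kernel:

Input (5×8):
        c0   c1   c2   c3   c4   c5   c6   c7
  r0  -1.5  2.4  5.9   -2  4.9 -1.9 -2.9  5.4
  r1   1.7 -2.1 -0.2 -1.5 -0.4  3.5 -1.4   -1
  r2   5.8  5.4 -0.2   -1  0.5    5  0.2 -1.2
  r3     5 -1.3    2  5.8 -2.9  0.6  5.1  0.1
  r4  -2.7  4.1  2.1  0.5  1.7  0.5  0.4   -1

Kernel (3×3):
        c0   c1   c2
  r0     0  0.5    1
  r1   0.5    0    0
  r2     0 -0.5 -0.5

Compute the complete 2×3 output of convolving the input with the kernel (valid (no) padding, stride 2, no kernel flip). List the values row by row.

5.35 4.05 -6.65
1.9 -0.1 0.8

Output[0,0]: The receptive field on the input at this output position is [-1.5 2.4 5.9 / 1.7 -2.1 -0.2 / 5.8 5.4 -0.2]. Elementwise product with the kernel and sum: 2.4·0.5 + 5.9·1 + 1.7·0.5 + 5.4·-0.5 + -0.2·-0.5.
Output[0,1]: The receptive field on the input at this output position is [5.9 -2 4.9 / -0.2 -1.5 -0.4 / -0.2 -1 0.5]. Elementwise product with the kernel and sum: -2·0.5 + 4.9·1 + -0.2·0.5 + -1·-0.5 + 0.5·-0.5.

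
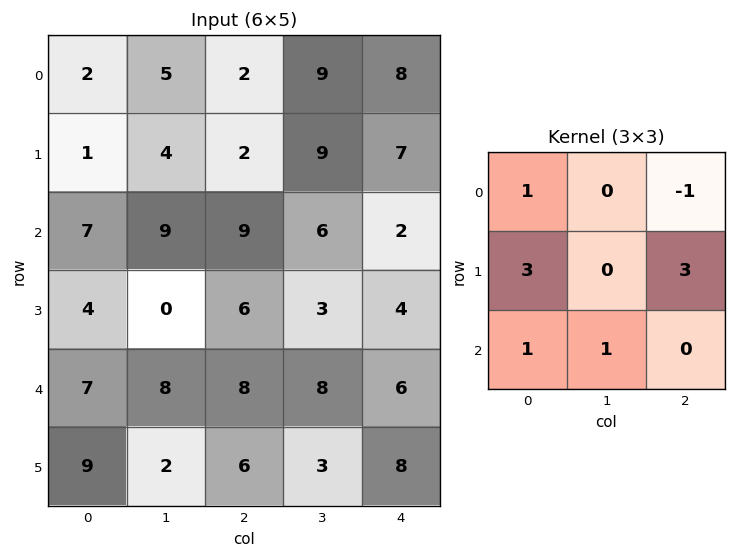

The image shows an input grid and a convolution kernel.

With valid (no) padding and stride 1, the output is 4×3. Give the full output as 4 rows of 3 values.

25 53 36
51 46 37
43 28 53
54 53 53

Output[0,0]: The receptive field on the input at this output position is [2 5 2 / 1 4 2 / 7 9 9]. Elementwise product with the kernel and sum: 2·1 + 2·-1 + 1·3 + 2·3 + 7·1 + 9·1.
Output[0,1]: The receptive field on the input at this output position is [5 2 9 / 4 2 9 / 9 9 6]. Elementwise product with the kernel and sum: 5·1 + 9·-1 + 4·3 + 9·3 + 9·1 + 9·1.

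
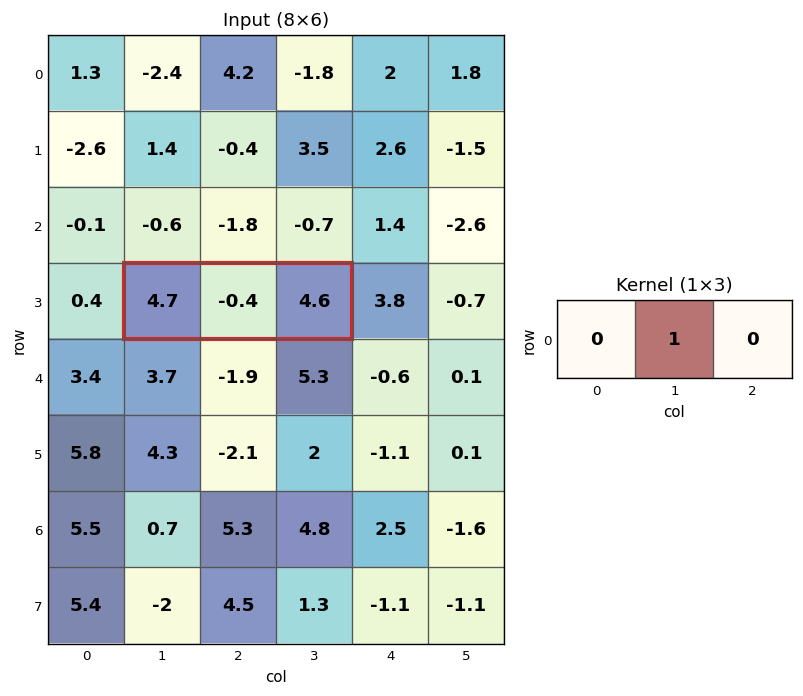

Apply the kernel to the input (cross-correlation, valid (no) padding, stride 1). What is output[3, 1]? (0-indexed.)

-0.4

The receptive field on the input at this output position is [4.7 -0.4 4.6]. Elementwise product with the kernel and sum: -0.4·1.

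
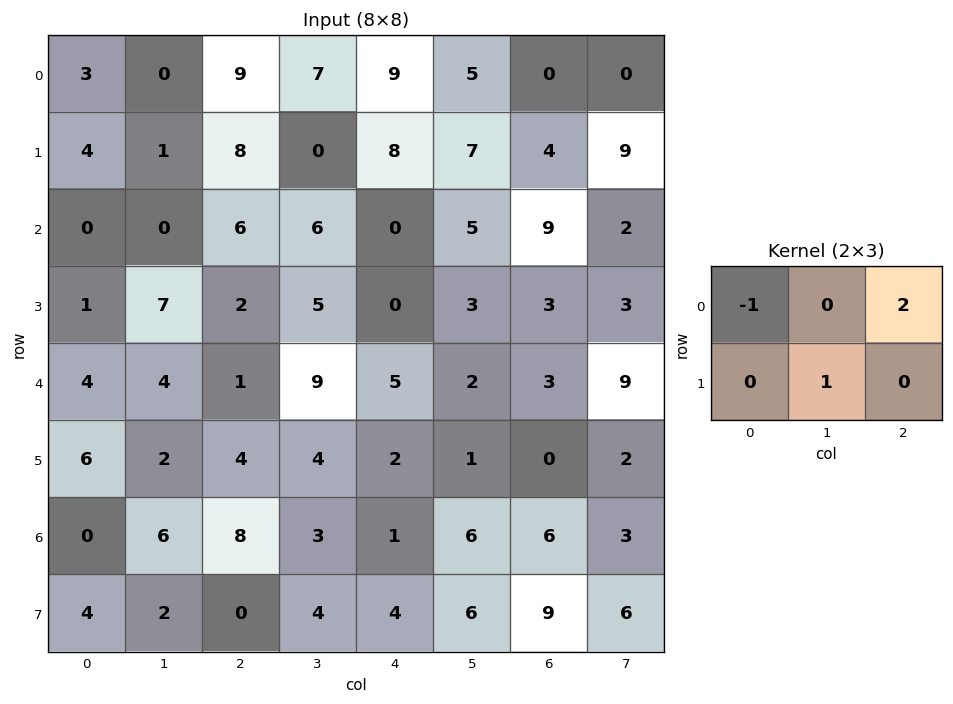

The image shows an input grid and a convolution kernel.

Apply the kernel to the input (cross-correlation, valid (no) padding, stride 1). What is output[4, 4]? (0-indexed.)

The receptive field on the input at this output position is [5 2 3 / 2 1 0]. Elementwise product with the kernel and sum: 5·-1 + 3·2 + 1·1.

2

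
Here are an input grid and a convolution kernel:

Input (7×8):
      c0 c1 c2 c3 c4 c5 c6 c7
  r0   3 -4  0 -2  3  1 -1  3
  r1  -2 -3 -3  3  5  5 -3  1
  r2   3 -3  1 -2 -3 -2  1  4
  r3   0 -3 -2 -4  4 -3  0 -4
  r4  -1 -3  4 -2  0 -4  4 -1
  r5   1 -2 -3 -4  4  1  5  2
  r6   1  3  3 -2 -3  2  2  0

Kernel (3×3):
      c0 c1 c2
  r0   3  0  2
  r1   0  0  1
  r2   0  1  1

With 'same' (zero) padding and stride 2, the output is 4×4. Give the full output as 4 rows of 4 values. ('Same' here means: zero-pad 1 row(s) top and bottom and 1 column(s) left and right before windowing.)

Output[0,0]: The receptive field on the zero-padded input at this output position is [0 0 0 / 0 3 -4 / 0 -2 -3]. Elementwise product with the kernel and sum: 0·3 + 0·2 + -4·1 + -2·1 + -3·1.

-9 -2 11 1
-12 -11 18 17
-10 -26 -17 -11
-1 -16 -8 7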